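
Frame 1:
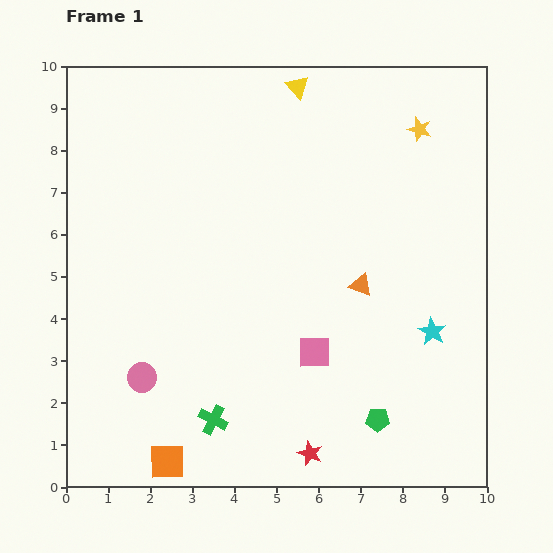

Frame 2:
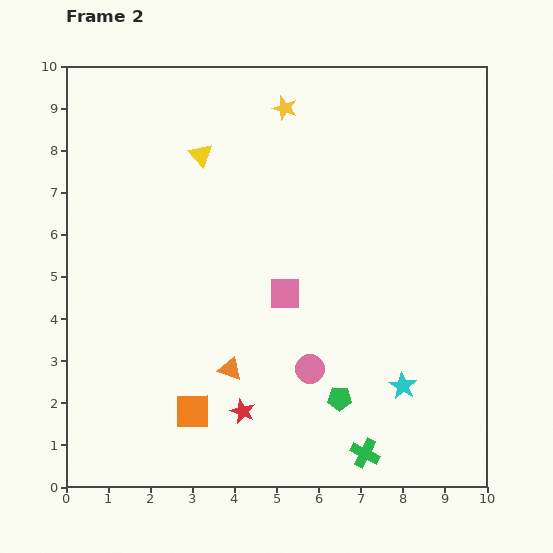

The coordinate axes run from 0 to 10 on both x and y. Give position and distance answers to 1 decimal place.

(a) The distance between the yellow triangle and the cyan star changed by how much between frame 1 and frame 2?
+0.7

Distance in frame 1: 6.6. Distance in frame 2: 7.3.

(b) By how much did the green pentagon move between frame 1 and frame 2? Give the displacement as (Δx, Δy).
(-0.9, 0.5)

The green pentagon was at (7.4, 1.6) in frame 1 and (6.5, 2.1) in frame 2.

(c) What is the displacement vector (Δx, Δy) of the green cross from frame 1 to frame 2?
(3.6, -0.8)

The green cross was at (3.5, 1.6) in frame 1 and (7.1, 0.8) in frame 2.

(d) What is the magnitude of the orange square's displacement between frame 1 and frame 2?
1.3

The orange square moved from (2.4, 0.6) to (3.0, 1.8), a distance of √(0.6² + 1.2²) ≈ 1.3.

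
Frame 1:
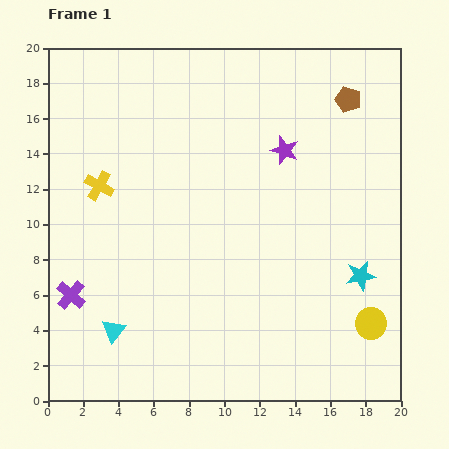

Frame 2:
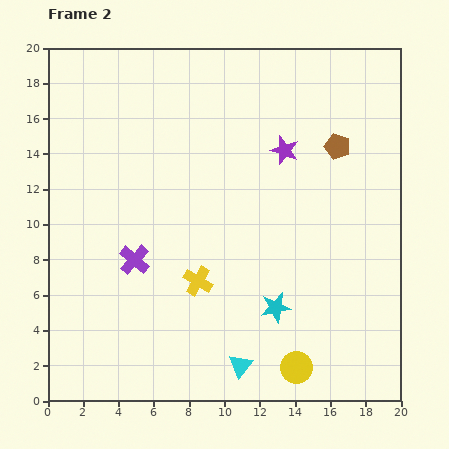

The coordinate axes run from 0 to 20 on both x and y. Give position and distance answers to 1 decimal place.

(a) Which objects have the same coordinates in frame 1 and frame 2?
the purple star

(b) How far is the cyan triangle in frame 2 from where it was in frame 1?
7.5

The cyan triangle moved from (3.7, 4.0) to (10.9, 2.0), a distance of √(7.2² + 2.0²) ≈ 7.5.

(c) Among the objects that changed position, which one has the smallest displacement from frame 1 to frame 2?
the brown pentagon

(moved 2.8)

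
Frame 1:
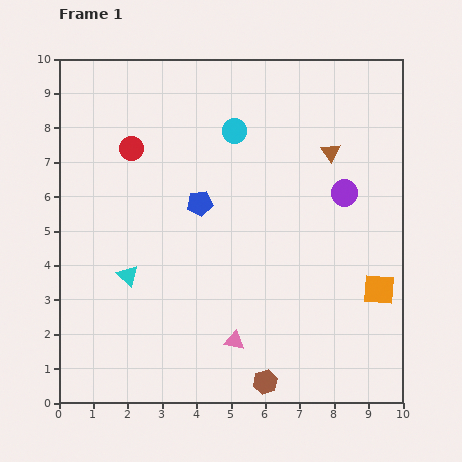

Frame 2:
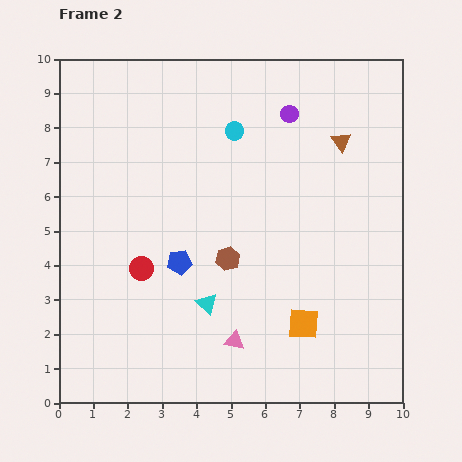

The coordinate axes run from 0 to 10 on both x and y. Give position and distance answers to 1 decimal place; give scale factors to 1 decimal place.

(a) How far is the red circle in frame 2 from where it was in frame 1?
3.5

The red circle moved from (2.1, 7.4) to (2.4, 3.9), a distance of √(0.3² + 3.5²) ≈ 3.5.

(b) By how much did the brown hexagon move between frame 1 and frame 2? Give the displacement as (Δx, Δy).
(-1.1, 3.6)

The brown hexagon was at (6.0, 0.6) in frame 1 and (4.9, 4.2) in frame 2.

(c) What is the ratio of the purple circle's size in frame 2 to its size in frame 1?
0.6×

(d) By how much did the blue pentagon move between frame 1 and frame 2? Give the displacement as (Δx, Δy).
(-0.6, -1.7)

The blue pentagon was at (4.1, 5.8) in frame 1 and (3.5, 4.1) in frame 2.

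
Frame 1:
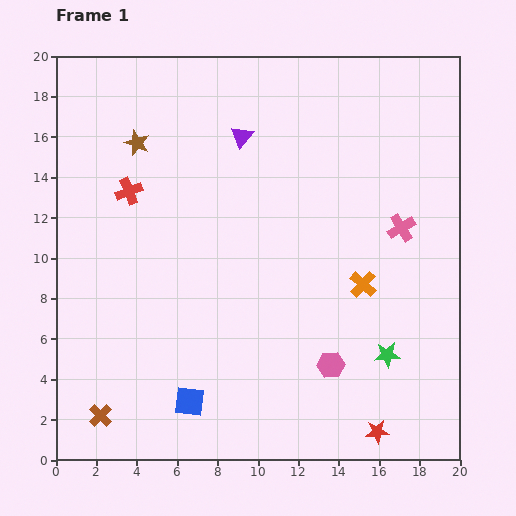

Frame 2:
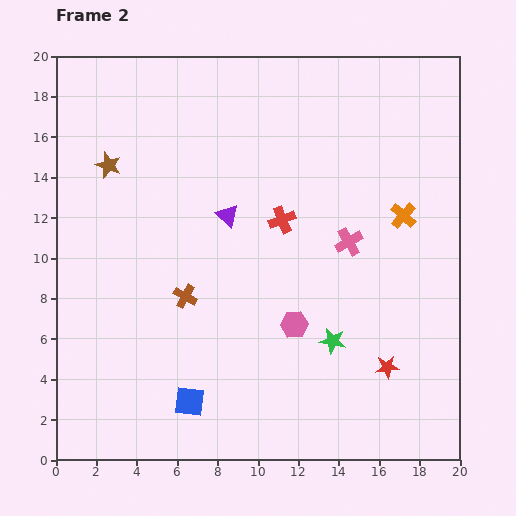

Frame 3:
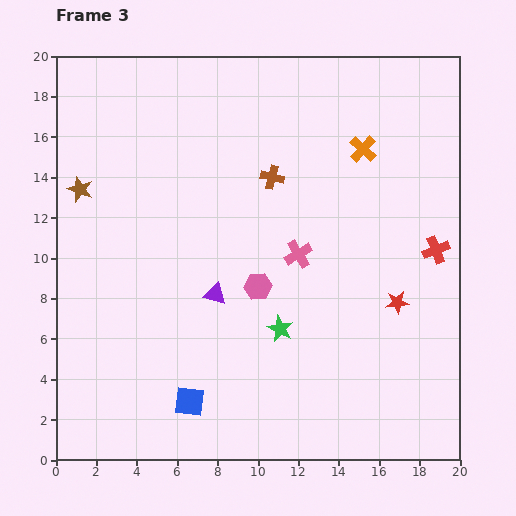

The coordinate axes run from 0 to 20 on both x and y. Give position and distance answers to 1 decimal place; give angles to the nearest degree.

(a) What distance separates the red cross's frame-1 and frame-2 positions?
7.7

The red cross moved from (3.6, 13.3) to (11.2, 11.9), a distance of √(7.6² + 1.4²) ≈ 7.7.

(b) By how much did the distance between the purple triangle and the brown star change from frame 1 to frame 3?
+3.3

Distance in frame 1: 5.2. Distance in frame 3: 8.5.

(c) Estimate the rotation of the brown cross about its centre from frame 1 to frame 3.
33° counter-clockwise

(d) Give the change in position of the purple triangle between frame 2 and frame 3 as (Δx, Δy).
(-0.6, -3.9)

The purple triangle was at (8.5, 12.1) in frame 2 and (7.9, 8.2) in frame 3.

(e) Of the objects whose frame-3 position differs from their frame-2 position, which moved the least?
the brown star

(moved 1.8)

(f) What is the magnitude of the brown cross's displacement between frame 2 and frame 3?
7.3

The brown cross moved from (6.4, 8.1) to (10.7, 14.0), a distance of √(4.3² + 5.9²) ≈ 7.3.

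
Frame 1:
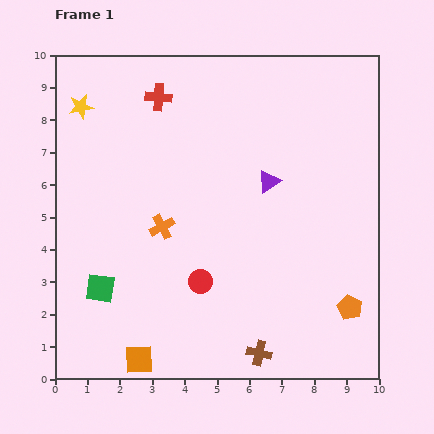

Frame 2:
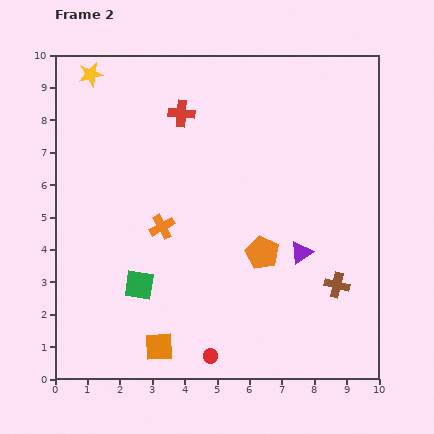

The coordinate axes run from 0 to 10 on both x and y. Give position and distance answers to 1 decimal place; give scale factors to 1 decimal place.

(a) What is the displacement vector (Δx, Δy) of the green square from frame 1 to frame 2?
(1.2, 0.1)

The green square was at (1.4, 2.8) in frame 1 and (2.6, 2.9) in frame 2.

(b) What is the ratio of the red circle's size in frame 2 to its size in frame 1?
0.6×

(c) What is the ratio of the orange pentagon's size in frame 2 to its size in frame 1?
1.3×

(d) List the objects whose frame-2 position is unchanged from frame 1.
the orange cross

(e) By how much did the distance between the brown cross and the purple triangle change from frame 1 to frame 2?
-3.8

Distance in frame 1: 5.3. Distance in frame 2: 1.5.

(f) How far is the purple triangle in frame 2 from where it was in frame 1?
2.4

The purple triangle moved from (6.6, 6.1) to (7.6, 3.9), a distance of √(1.0² + 2.2²) ≈ 2.4.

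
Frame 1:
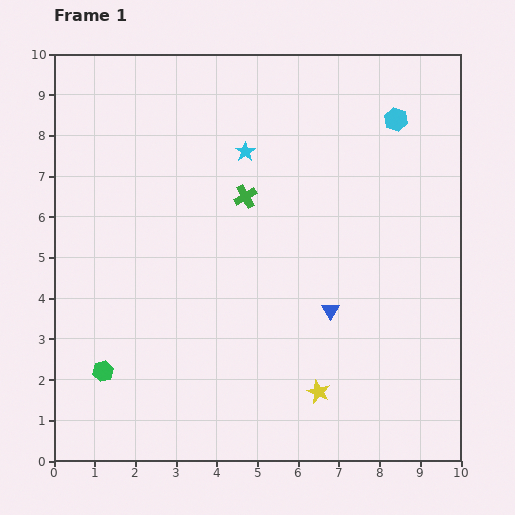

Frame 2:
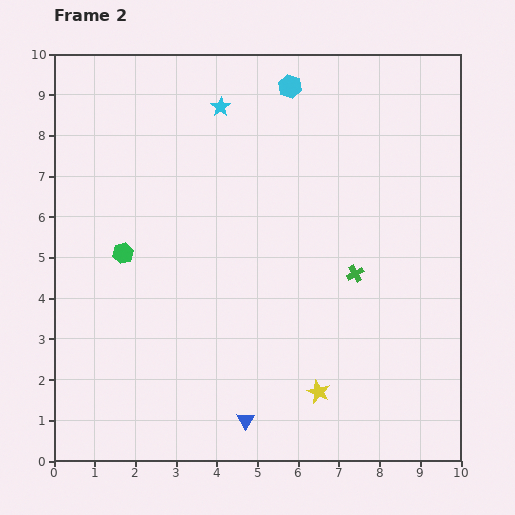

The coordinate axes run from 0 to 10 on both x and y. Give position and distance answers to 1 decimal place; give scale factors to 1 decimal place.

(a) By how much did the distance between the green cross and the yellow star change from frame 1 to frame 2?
-2.1

Distance in frame 1: 5.1. Distance in frame 2: 3.0.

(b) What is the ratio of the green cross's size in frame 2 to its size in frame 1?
0.7×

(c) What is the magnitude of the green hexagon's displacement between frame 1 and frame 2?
2.9

The green hexagon moved from (1.2, 2.2) to (1.7, 5.1), a distance of √(0.5² + 2.9²) ≈ 2.9.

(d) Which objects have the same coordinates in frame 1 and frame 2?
the yellow star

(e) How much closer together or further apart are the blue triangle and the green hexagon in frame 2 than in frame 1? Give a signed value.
-0.7

Distance in frame 1: 5.8. Distance in frame 2: 5.1.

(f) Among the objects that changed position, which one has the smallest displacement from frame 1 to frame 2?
the cyan star

(moved 1.3)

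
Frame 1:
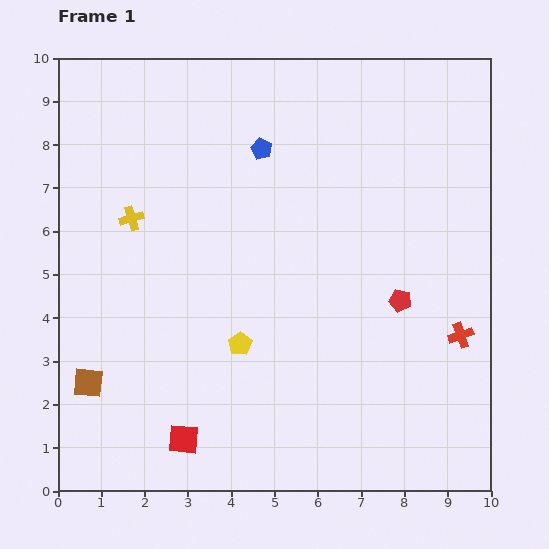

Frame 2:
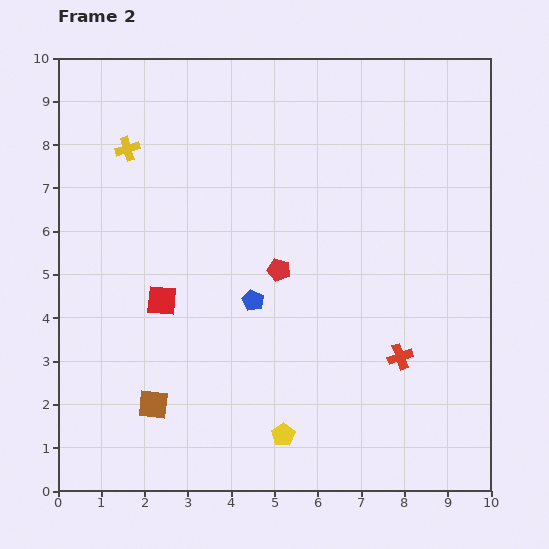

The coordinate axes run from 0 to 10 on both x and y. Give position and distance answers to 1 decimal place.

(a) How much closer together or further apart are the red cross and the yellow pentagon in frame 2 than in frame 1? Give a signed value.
-1.9

Distance in frame 1: 5.1. Distance in frame 2: 3.2.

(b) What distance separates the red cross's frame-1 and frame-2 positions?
1.5

The red cross moved from (9.3, 3.6) to (7.9, 3.1), a distance of √(1.4² + 0.5²) ≈ 1.5.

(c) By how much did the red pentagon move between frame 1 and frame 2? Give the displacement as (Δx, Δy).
(-2.8, 0.7)

The red pentagon was at (7.9, 4.4) in frame 1 and (5.1, 5.1) in frame 2.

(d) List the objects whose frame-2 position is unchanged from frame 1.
none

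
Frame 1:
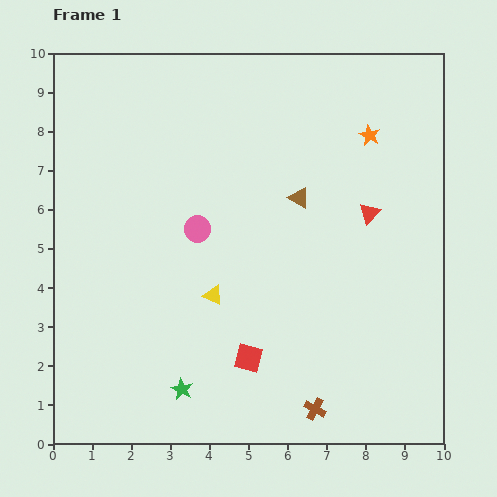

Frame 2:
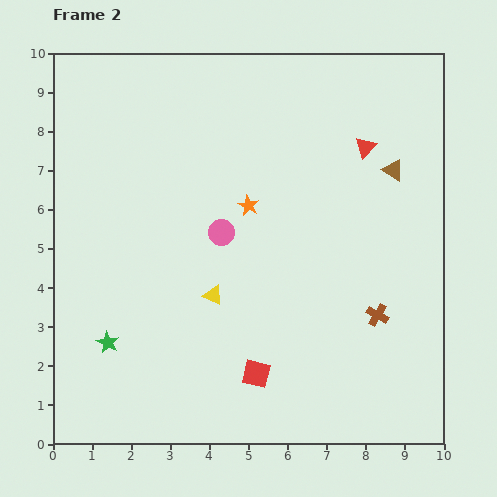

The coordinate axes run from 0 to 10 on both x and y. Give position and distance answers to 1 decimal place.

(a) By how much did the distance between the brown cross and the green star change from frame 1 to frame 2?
+3.5

Distance in frame 1: 3.4. Distance in frame 2: 6.9.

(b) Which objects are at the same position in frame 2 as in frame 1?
the yellow triangle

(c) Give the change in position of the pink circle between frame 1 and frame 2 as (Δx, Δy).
(0.6, -0.1)

The pink circle was at (3.7, 5.5) in frame 1 and (4.3, 5.4) in frame 2.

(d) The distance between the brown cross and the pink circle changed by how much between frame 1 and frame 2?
-1.0

Distance in frame 1: 5.5. Distance in frame 2: 4.5.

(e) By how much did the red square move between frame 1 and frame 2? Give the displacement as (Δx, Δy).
(0.2, -0.4)

The red square was at (5.0, 2.2) in frame 1 and (5.2, 1.8) in frame 2.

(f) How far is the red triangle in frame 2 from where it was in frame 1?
1.7

The red triangle moved from (8.1, 5.9) to (8.0, 7.6), a distance of √(0.1² + 1.7²) ≈ 1.7.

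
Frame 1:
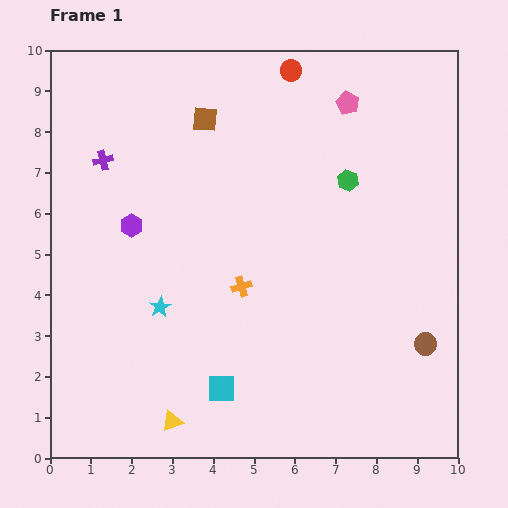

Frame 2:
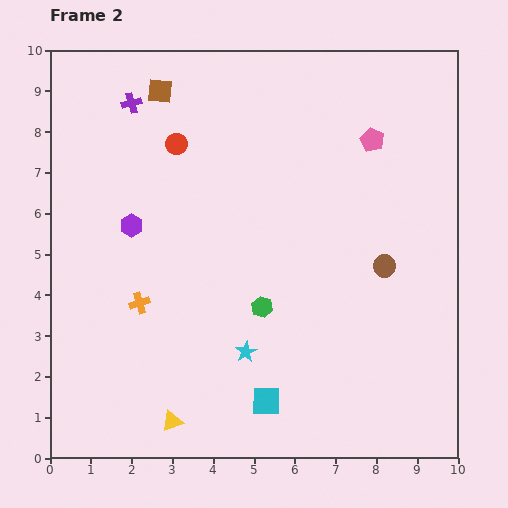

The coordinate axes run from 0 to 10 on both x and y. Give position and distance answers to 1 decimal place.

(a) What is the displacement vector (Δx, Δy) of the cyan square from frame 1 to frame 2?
(1.1, -0.3)

The cyan square was at (4.2, 1.7) in frame 1 and (5.3, 1.4) in frame 2.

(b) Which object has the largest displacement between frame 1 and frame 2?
the green hexagon

(moved 3.7; next 3.3)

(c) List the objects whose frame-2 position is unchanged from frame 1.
the purple hexagon, the yellow triangle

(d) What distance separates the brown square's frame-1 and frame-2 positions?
1.3

The brown square moved from (3.8, 8.3) to (2.7, 9.0), a distance of √(1.1² + 0.7²) ≈ 1.3.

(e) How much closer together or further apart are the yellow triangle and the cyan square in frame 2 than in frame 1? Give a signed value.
+1.0

Distance in frame 1: 1.4. Distance in frame 2: 2.4.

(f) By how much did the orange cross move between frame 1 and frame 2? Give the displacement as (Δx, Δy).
(-2.5, -0.4)

The orange cross was at (4.7, 4.2) in frame 1 and (2.2, 3.8) in frame 2.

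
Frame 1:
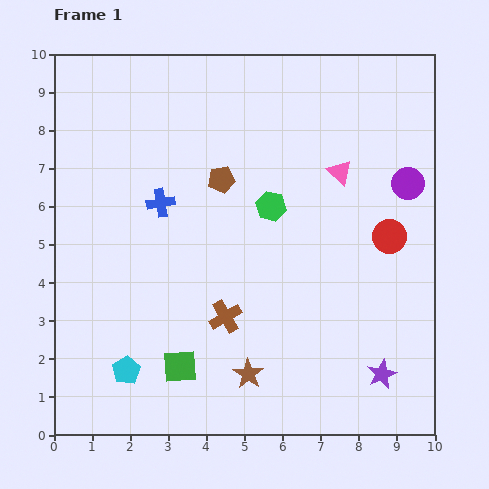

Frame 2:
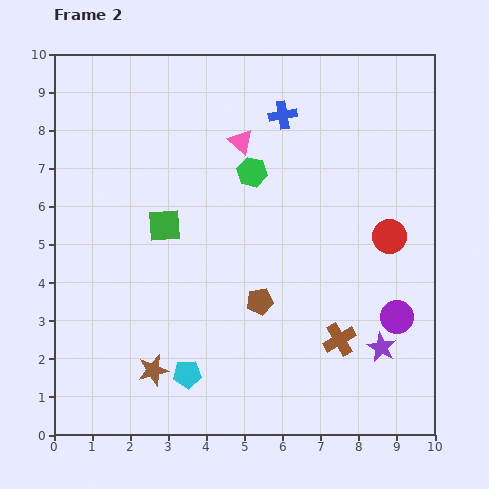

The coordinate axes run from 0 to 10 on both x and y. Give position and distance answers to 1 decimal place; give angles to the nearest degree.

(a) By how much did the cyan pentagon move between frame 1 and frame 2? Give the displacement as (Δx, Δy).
(1.6, -0.1)

The cyan pentagon was at (1.9, 1.7) in frame 1 and (3.5, 1.6) in frame 2.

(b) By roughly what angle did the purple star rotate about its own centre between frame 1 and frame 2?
18° counter-clockwise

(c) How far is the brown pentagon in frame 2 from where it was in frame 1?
3.4

The brown pentagon moved from (4.4, 6.7) to (5.4, 3.5), a distance of √(1.0² + 3.2²) ≈ 3.4.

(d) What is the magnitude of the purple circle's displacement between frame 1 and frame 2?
3.5

The purple circle moved from (9.3, 6.6) to (9.0, 3.1), a distance of √(0.3² + 3.5²) ≈ 3.5.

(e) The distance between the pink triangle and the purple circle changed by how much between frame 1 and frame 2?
+4.4

Distance in frame 1: 1.8. Distance in frame 2: 6.2.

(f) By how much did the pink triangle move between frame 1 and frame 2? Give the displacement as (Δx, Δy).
(-2.6, 0.8)

The pink triangle was at (7.5, 6.9) in frame 1 and (4.9, 7.7) in frame 2.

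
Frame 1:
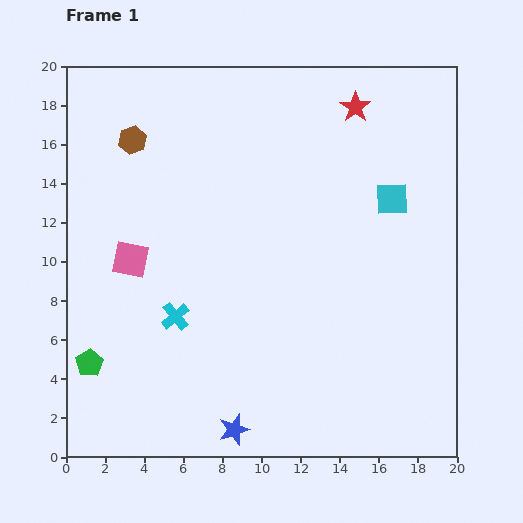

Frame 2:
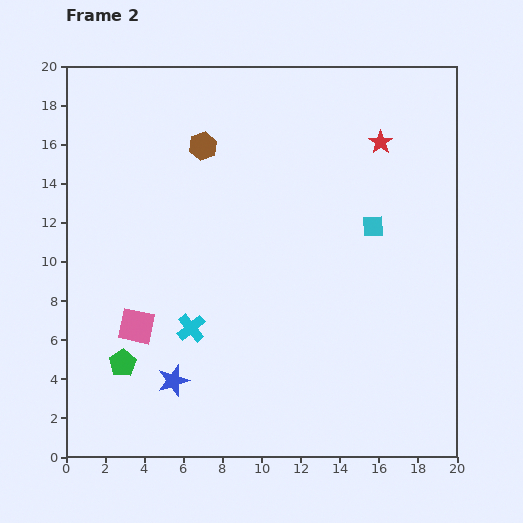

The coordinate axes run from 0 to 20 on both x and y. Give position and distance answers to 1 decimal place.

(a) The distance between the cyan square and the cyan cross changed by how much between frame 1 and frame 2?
-1.9

Distance in frame 1: 12.6. Distance in frame 2: 10.7.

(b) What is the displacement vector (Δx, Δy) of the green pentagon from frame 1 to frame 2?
(1.7, 0.0)

The green pentagon was at (1.2, 4.8) in frame 1 and (2.9, 4.8) in frame 2.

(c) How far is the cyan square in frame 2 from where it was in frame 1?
1.7

The cyan square moved from (16.7, 13.2) to (15.7, 11.8), a distance of √(1.0² + 1.4²) ≈ 1.7.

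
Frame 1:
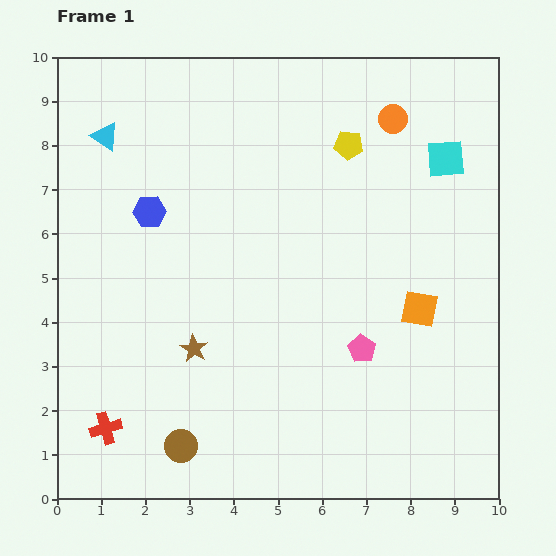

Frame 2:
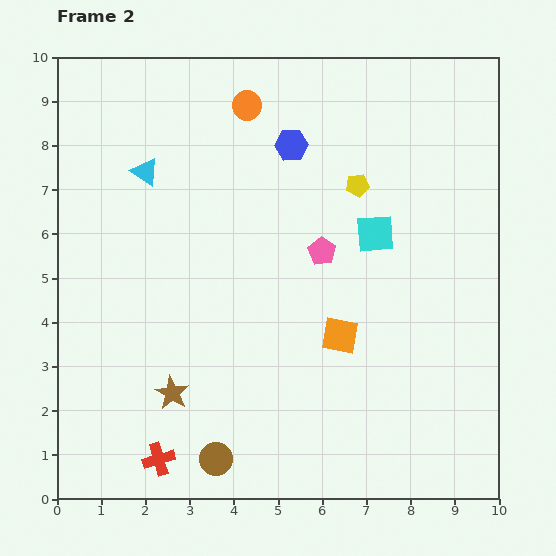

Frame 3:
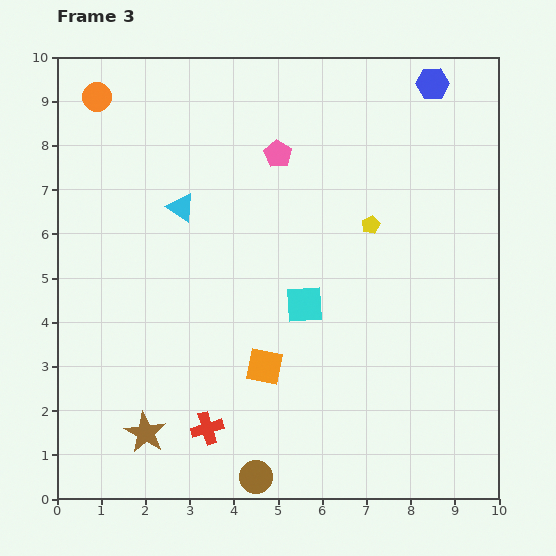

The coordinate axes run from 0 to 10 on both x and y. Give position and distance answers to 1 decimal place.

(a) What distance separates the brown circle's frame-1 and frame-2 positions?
0.9

The brown circle moved from (2.8, 1.2) to (3.6, 0.9), a distance of √(0.8² + 0.3²) ≈ 0.9.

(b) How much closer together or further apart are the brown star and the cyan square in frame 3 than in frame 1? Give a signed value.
-2.5

Distance in frame 1: 7.1. Distance in frame 3: 4.6.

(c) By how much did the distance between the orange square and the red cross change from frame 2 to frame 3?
-3.1

Distance in frame 2: 5.0. Distance in frame 3: 1.9.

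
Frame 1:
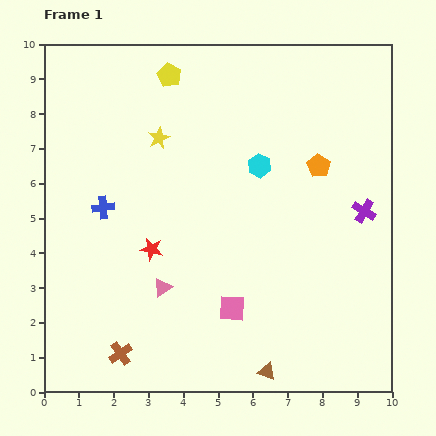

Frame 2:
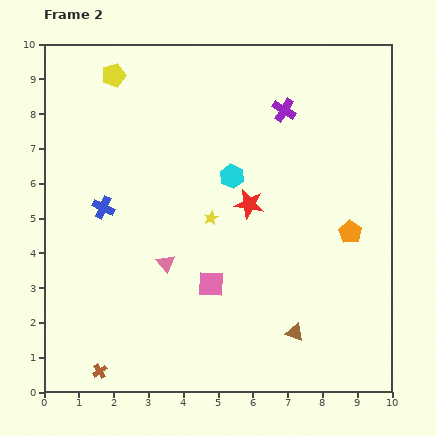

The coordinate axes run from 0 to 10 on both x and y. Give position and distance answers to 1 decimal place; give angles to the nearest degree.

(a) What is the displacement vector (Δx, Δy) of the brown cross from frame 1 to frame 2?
(-0.6, -0.5)

The brown cross was at (2.2, 1.1) in frame 1 and (1.6, 0.6) in frame 2.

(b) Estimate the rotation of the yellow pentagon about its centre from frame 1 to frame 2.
27° clockwise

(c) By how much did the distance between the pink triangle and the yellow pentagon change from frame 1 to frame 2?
-0.5

Distance in frame 1: 6.1. Distance in frame 2: 5.6.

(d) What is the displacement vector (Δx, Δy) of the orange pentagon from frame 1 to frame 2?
(0.9, -1.9)

The orange pentagon was at (7.9, 6.5) in frame 1 and (8.8, 4.6) in frame 2.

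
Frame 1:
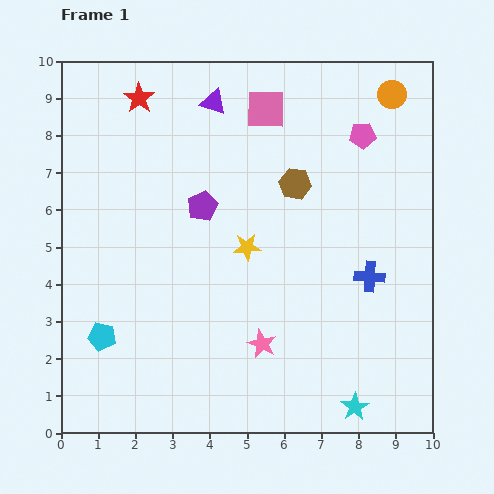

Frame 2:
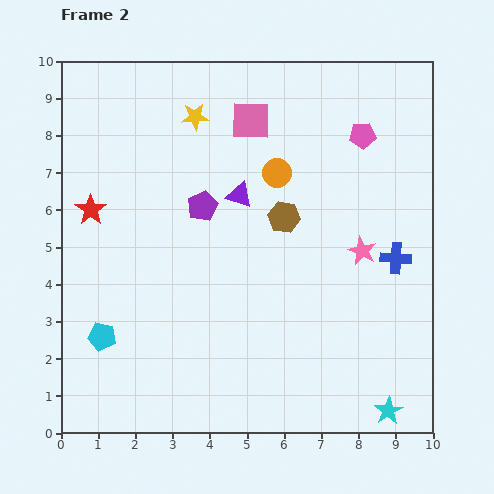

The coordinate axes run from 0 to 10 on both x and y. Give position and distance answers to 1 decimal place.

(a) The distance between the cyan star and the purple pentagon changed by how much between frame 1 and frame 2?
+0.6

Distance in frame 1: 6.8. Distance in frame 2: 7.4.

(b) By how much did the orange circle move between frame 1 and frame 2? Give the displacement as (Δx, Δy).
(-3.1, -2.1)

The orange circle was at (8.9, 9.1) in frame 1 and (5.8, 7.0) in frame 2.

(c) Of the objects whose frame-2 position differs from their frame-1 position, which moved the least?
the pink square

(moved 0.5)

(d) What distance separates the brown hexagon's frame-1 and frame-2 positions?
0.9

The brown hexagon moved from (6.3, 6.7) to (6.0, 5.8), a distance of √(0.3² + 0.9²) ≈ 0.9.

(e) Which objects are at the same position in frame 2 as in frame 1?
the purple pentagon, the cyan pentagon, the pink pentagon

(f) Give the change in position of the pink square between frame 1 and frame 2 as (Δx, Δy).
(-0.4, -0.3)

The pink square was at (5.5, 8.7) in frame 1 and (5.1, 8.4) in frame 2.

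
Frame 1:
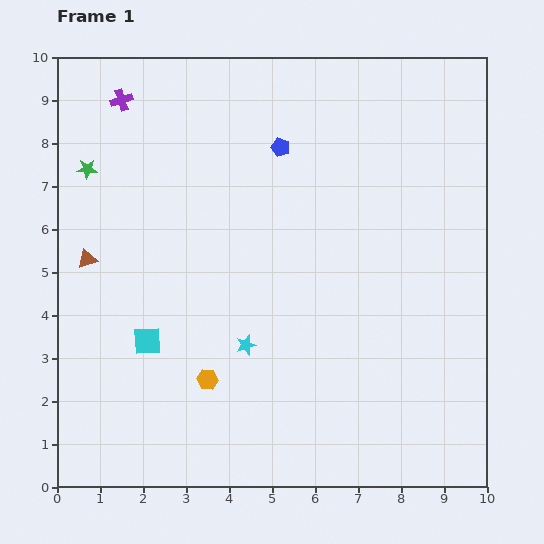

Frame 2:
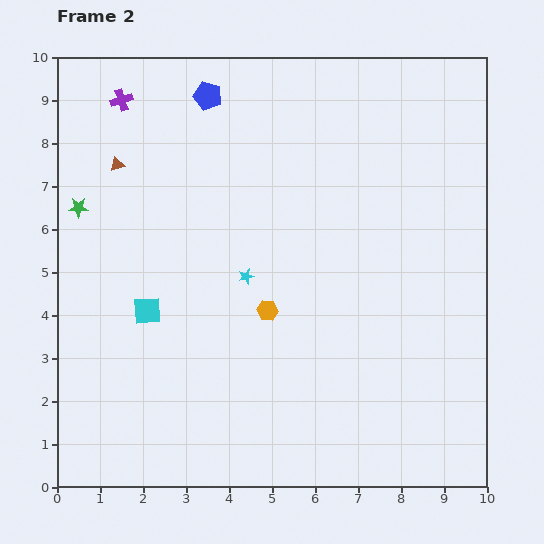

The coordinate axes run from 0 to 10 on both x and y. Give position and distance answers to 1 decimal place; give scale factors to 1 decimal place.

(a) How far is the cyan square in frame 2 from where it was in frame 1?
0.7

The cyan square moved from (2.1, 3.4) to (2.1, 4.1), a distance of √(0.0² + 0.7²) ≈ 0.7.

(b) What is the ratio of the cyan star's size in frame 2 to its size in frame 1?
0.8×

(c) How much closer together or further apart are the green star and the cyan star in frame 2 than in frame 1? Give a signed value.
-1.3

Distance in frame 1: 5.5. Distance in frame 2: 4.2.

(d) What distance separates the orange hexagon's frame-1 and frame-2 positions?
2.1

The orange hexagon moved from (3.5, 2.5) to (4.9, 4.1), a distance of √(1.4² + 1.6²) ≈ 2.1.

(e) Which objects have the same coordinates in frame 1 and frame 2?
the purple cross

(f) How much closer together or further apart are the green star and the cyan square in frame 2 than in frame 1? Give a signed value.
-1.3

Distance in frame 1: 4.2. Distance in frame 2: 2.9.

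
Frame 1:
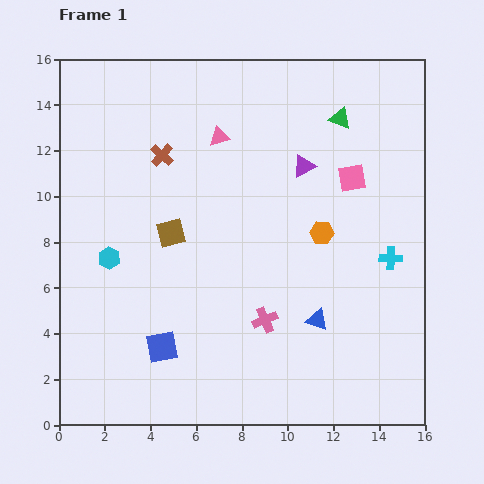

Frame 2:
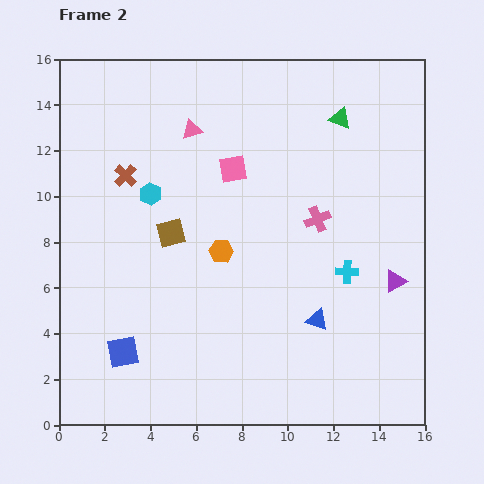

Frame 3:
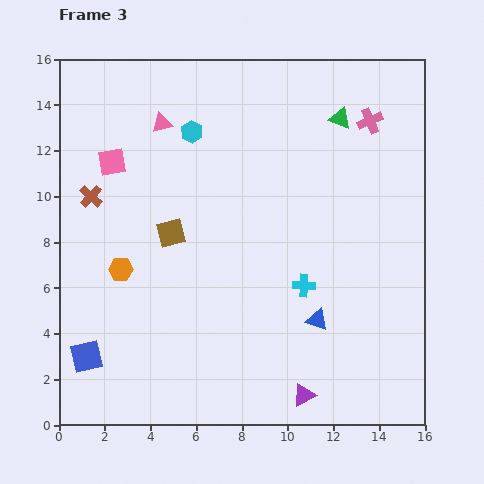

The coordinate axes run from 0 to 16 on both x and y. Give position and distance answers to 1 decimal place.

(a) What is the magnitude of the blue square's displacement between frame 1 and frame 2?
1.7

The blue square moved from (4.5, 3.4) to (2.8, 3.2), a distance of √(1.7² + 0.2²) ≈ 1.7.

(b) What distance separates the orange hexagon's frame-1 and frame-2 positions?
4.5

The orange hexagon moved from (11.5, 8.4) to (7.1, 7.6), a distance of √(4.4² + 0.8²) ≈ 4.5.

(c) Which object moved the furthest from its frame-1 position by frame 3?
the pink square

(moved 10.5; next 10.0)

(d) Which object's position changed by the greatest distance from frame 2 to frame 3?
the purple triangle

(moved 6.4; next 5.3)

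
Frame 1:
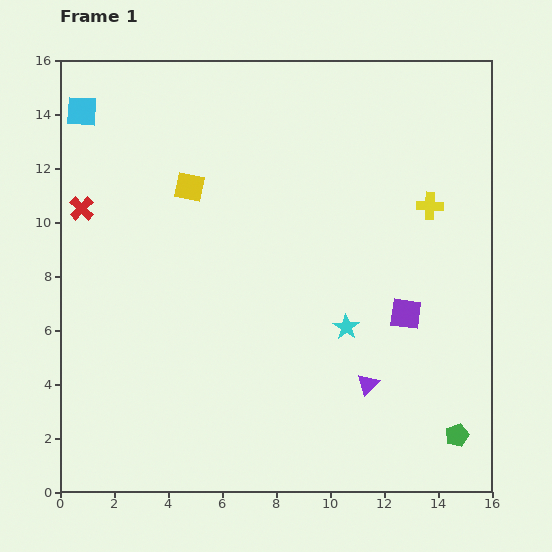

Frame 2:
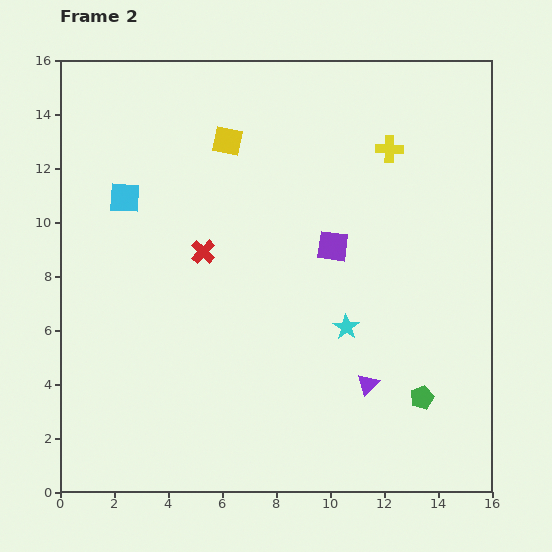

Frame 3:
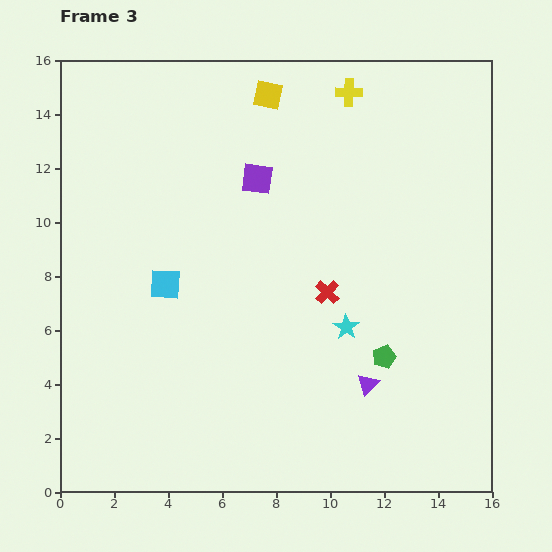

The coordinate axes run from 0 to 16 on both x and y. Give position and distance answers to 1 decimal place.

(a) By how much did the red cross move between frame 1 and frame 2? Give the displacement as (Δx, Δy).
(4.5, -1.6)

The red cross was at (0.8, 10.5) in frame 1 and (5.3, 8.9) in frame 2.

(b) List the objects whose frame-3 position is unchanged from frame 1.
the purple triangle, the cyan star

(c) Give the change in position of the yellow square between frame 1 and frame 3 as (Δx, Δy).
(2.9, 3.4)

The yellow square was at (4.8, 11.3) in frame 1 and (7.7, 14.7) in frame 3.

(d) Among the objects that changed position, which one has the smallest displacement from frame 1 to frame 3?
the green pentagon

(moved 4.0)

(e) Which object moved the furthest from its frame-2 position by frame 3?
the red cross

(moved 4.8; next 3.8)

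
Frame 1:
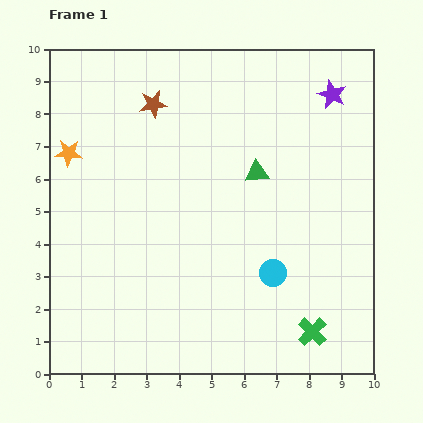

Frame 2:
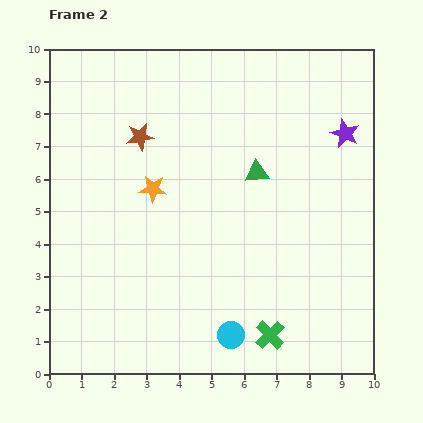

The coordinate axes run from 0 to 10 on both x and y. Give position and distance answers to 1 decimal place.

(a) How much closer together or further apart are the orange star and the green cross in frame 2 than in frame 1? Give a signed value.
-3.5

Distance in frame 1: 9.3. Distance in frame 2: 5.8.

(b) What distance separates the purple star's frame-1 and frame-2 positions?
1.3

The purple star moved from (8.7, 8.6) to (9.1, 7.4), a distance of √(0.4² + 1.2²) ≈ 1.3.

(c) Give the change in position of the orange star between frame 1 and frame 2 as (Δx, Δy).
(2.6, -1.1)

The orange star was at (0.6, 6.8) in frame 1 and (3.2, 5.7) in frame 2.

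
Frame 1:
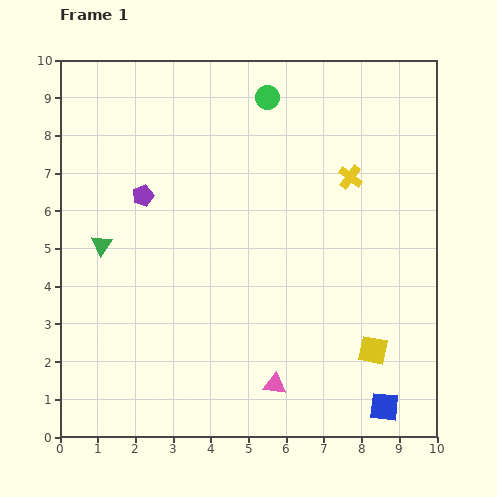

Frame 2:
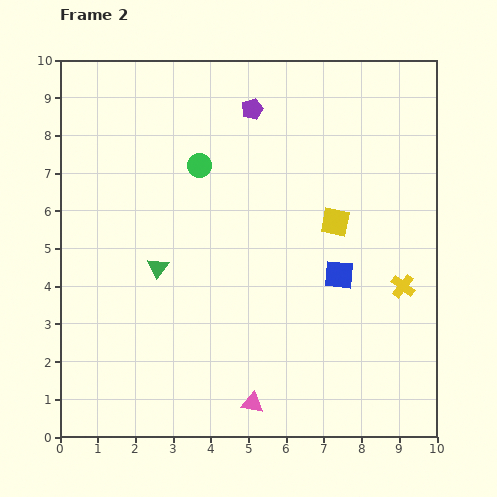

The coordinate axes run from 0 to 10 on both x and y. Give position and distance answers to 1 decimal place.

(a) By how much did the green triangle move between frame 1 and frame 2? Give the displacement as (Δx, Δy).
(1.5, -0.6)

The green triangle was at (1.1, 5.1) in frame 1 and (2.6, 4.5) in frame 2.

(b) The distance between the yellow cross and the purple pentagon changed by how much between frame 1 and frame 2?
+0.7

Distance in frame 1: 5.5. Distance in frame 2: 6.2.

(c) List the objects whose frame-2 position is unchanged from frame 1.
none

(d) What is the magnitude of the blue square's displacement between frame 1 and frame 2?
3.7

The blue square moved from (8.6, 0.8) to (7.4, 4.3), a distance of √(1.2² + 3.5²) ≈ 3.7.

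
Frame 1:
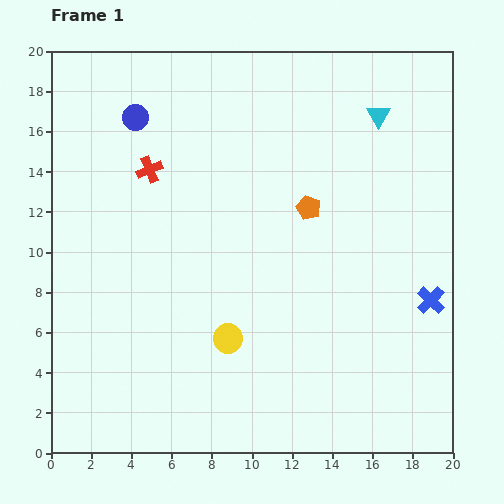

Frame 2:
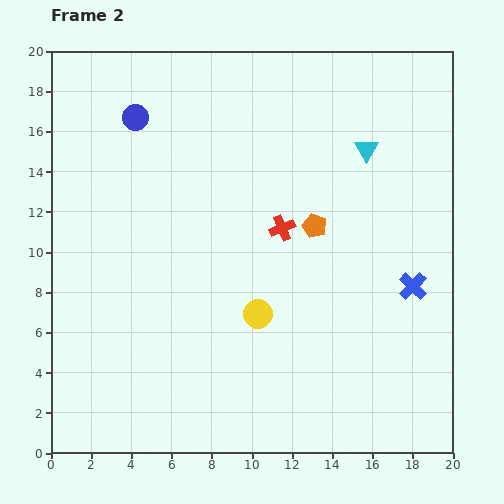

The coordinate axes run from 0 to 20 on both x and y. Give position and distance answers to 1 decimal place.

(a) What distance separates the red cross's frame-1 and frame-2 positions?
7.2

The red cross moved from (4.9, 14.1) to (11.5, 11.2), a distance of √(6.6² + 2.9²) ≈ 7.2.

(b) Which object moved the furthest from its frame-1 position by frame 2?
the red cross

(moved 7.2; next 1.9)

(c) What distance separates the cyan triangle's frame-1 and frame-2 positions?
1.8

The cyan triangle moved from (16.3, 16.8) to (15.7, 15.1), a distance of √(0.6² + 1.7²) ≈ 1.8.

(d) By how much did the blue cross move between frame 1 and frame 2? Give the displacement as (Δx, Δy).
(-0.9, 0.7)

The blue cross was at (18.9, 7.6) in frame 1 and (18.0, 8.3) in frame 2.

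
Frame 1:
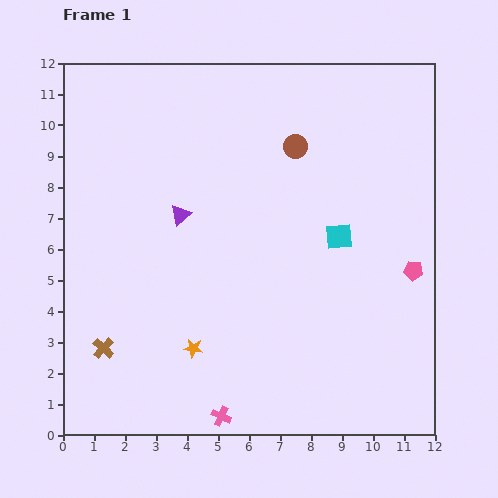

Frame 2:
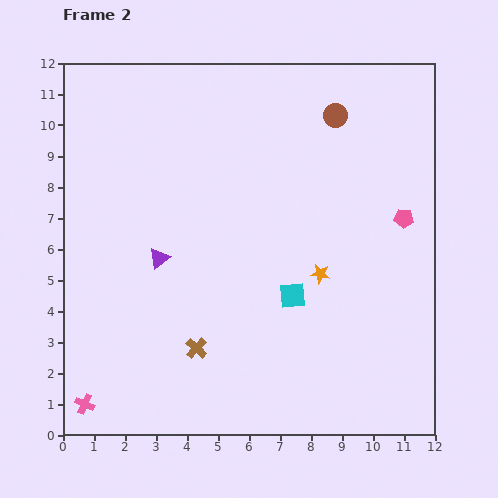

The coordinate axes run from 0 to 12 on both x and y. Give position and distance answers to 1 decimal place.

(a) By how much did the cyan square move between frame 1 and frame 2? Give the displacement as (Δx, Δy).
(-1.5, -1.9)

The cyan square was at (8.9, 6.4) in frame 1 and (7.4, 4.5) in frame 2.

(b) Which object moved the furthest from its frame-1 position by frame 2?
the orange star

(moved 4.8; next 4.4)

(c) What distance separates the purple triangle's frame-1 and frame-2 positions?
1.6

The purple triangle moved from (3.8, 7.1) to (3.1, 5.7), a distance of √(0.7² + 1.4²) ≈ 1.6.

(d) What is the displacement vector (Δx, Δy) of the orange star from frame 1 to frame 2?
(4.1, 2.4)

The orange star was at (4.2, 2.8) in frame 1 and (8.3, 5.2) in frame 2.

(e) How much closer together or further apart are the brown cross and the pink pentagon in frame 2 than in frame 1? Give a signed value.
-2.4

Distance in frame 1: 10.3. Distance in frame 2: 7.9.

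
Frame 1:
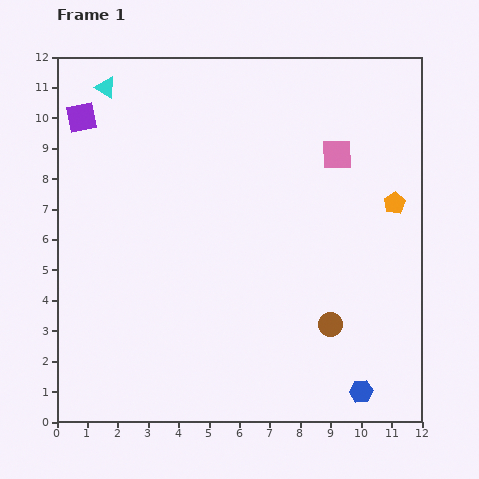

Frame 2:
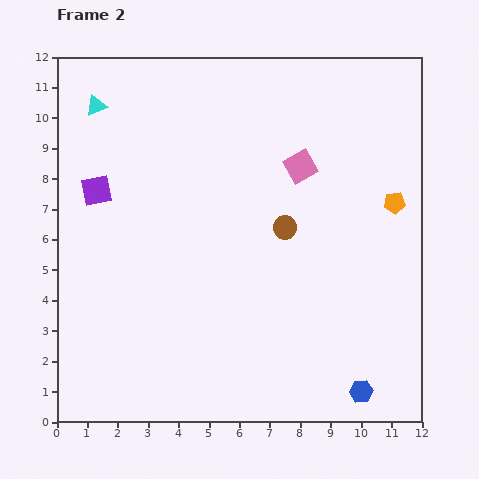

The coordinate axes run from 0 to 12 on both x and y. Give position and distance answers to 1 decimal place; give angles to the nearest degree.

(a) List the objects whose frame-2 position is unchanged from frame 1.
the orange pentagon, the blue hexagon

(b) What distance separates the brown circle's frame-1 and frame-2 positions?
3.5

The brown circle moved from (9.0, 3.2) to (7.5, 6.4), a distance of √(1.5² + 3.2²) ≈ 3.5.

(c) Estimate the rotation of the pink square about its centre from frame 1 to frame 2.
29° counter-clockwise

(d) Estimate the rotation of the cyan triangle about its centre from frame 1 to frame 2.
54° counter-clockwise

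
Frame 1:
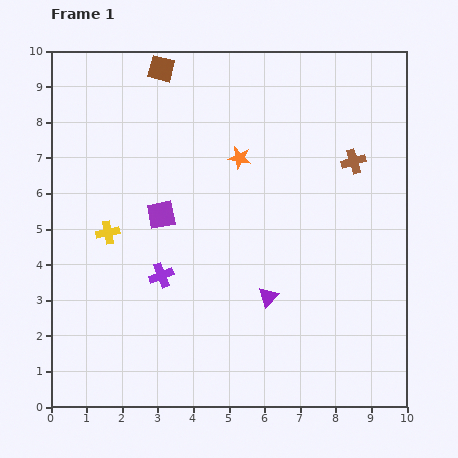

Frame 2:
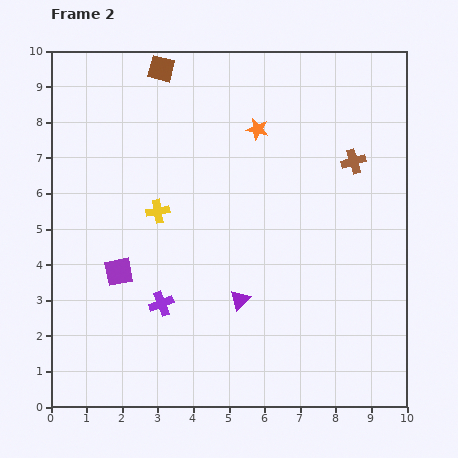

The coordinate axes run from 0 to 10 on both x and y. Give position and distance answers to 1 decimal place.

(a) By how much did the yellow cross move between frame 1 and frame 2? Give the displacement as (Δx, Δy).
(1.4, 0.6)

The yellow cross was at (1.6, 4.9) in frame 1 and (3.0, 5.5) in frame 2.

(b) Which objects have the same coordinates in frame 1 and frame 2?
the brown cross, the brown square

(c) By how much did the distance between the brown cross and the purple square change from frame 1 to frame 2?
+1.7

Distance in frame 1: 5.6. Distance in frame 2: 7.3.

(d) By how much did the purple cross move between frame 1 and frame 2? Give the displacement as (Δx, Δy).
(0.0, -0.8)

The purple cross was at (3.1, 3.7) in frame 1 and (3.1, 2.9) in frame 2.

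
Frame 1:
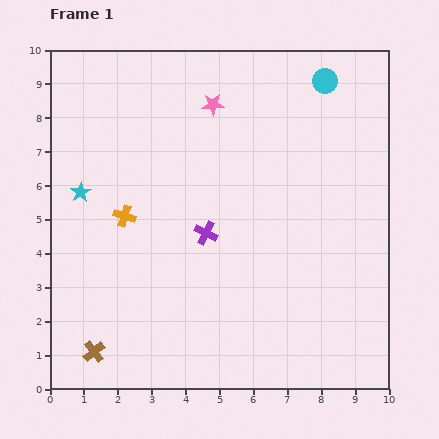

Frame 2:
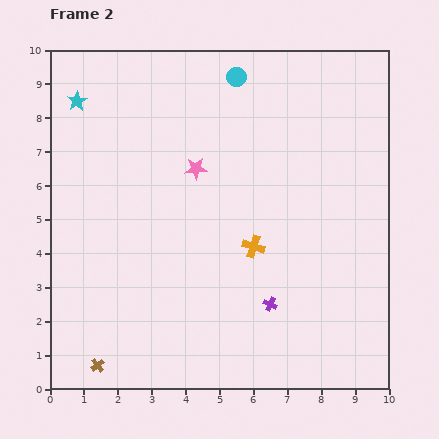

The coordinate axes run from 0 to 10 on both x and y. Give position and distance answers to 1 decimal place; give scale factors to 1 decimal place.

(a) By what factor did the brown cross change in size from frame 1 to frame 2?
0.6×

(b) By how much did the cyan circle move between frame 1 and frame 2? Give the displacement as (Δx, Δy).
(-2.6, 0.1)

The cyan circle was at (8.1, 9.1) in frame 1 and (5.5, 9.2) in frame 2.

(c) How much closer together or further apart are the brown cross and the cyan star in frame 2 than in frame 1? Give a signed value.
+3.1

Distance in frame 1: 4.7. Distance in frame 2: 7.8.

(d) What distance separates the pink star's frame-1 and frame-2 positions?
2.0

The pink star moved from (4.8, 8.4) to (4.3, 6.5), a distance of √(0.5² + 1.9²) ≈ 2.0.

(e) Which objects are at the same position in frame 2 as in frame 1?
none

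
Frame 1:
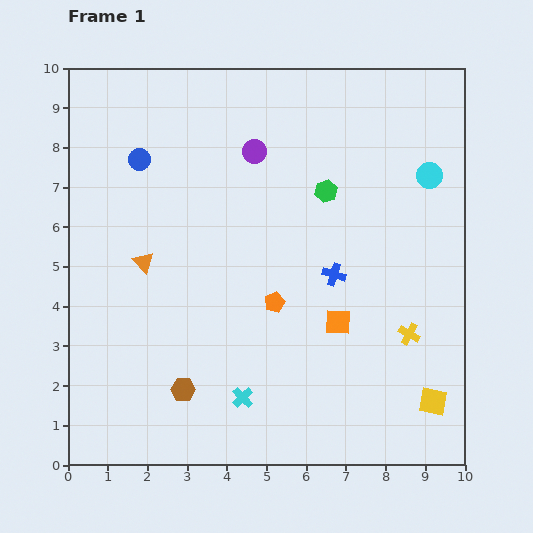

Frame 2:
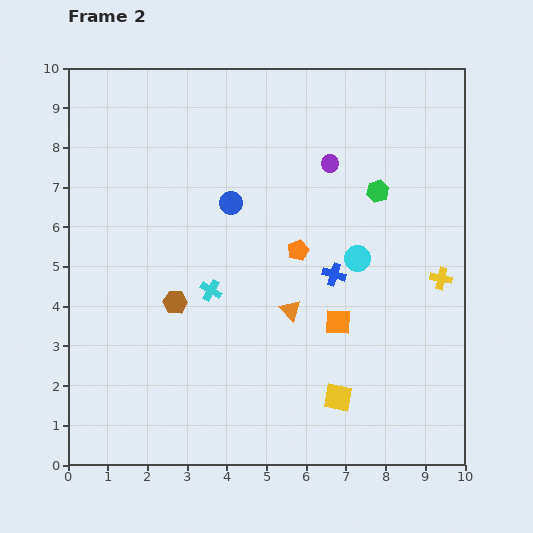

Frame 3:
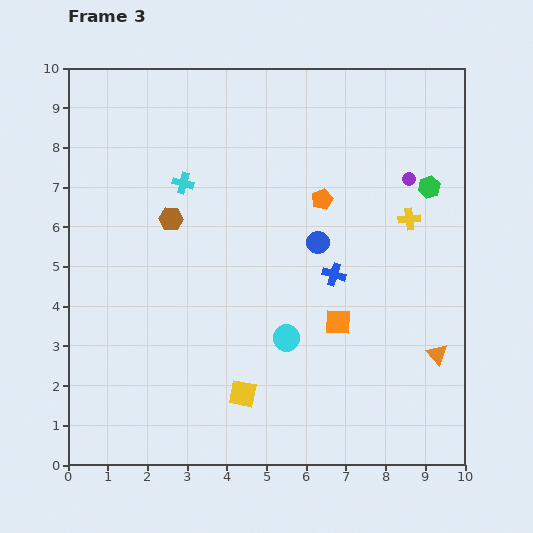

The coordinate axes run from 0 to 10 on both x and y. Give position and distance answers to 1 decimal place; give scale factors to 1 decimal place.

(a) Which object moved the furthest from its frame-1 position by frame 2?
the orange triangle

(moved 3.9; next 2.8)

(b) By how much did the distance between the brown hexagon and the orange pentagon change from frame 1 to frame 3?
+0.6

Distance in frame 1: 3.2. Distance in frame 3: 3.8.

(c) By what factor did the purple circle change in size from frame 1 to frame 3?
0.6×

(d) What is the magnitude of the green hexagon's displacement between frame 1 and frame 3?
2.6

The green hexagon moved from (6.5, 6.9) to (9.1, 7.0), a distance of √(2.6² + 0.1²) ≈ 2.6.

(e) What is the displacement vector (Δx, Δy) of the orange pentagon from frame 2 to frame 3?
(0.6, 1.3)

The orange pentagon was at (5.8, 5.4) in frame 2 and (6.4, 6.7) in frame 3.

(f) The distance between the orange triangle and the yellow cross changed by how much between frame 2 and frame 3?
-0.4

Distance in frame 2: 3.9. Distance in frame 3: 3.5.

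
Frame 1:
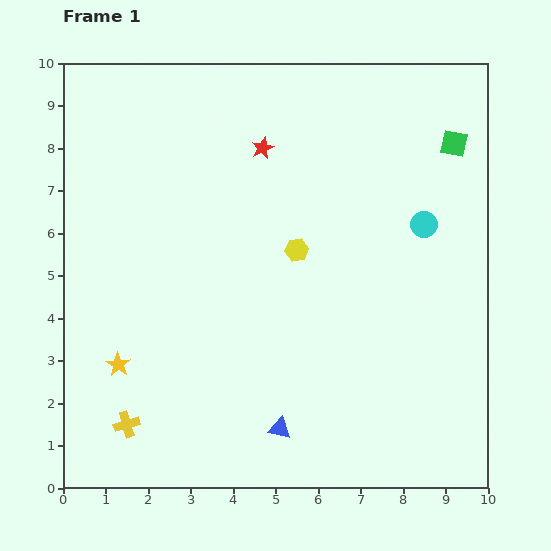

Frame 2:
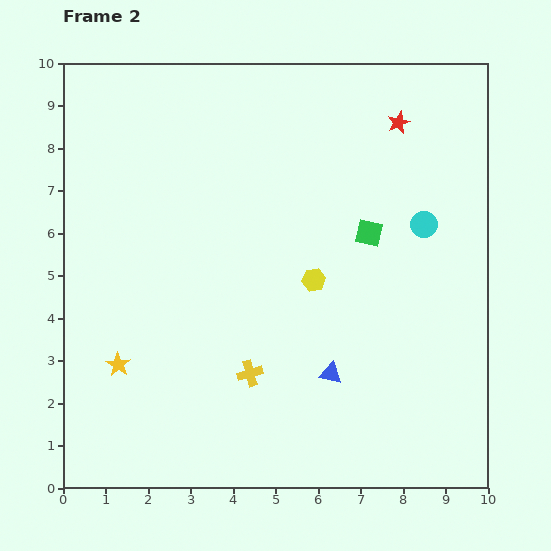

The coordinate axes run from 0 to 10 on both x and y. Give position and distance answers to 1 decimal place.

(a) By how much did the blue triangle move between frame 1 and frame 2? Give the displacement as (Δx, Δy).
(1.2, 1.3)

The blue triangle was at (5.1, 1.4) in frame 1 and (6.3, 2.7) in frame 2.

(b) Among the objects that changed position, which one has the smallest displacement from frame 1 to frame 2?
the yellow hexagon

(moved 0.8)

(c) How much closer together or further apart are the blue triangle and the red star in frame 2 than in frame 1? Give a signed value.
-0.5

Distance in frame 1: 6.6. Distance in frame 2: 6.1.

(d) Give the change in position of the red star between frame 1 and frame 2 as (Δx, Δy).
(3.2, 0.6)

The red star was at (4.7, 8.0) in frame 1 and (7.9, 8.6) in frame 2.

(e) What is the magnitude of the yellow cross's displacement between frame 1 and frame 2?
3.1

The yellow cross moved from (1.5, 1.5) to (4.4, 2.7), a distance of √(2.9² + 1.2²) ≈ 3.1.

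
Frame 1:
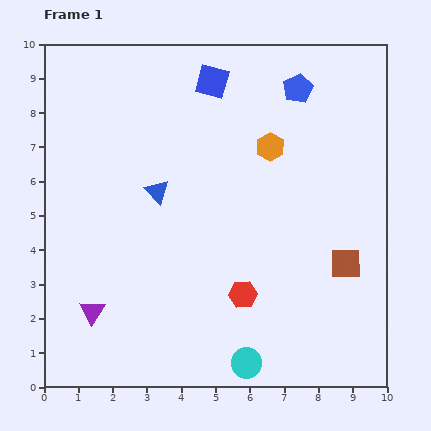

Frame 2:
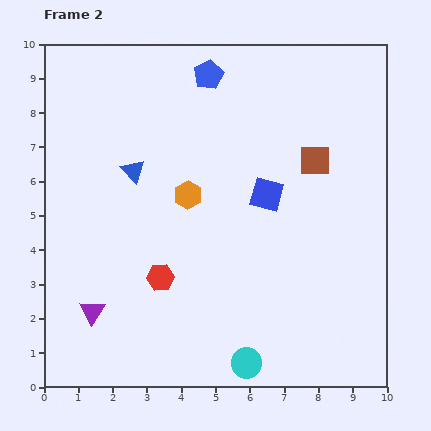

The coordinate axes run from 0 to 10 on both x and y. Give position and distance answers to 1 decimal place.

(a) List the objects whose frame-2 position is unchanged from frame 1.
the cyan circle, the purple triangle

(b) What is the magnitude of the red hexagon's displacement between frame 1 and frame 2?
2.5

The red hexagon moved from (5.8, 2.7) to (3.4, 3.2), a distance of √(2.4² + 0.5²) ≈ 2.5.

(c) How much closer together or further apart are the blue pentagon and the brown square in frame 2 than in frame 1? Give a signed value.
-1.3

Distance in frame 1: 5.3. Distance in frame 2: 4.0.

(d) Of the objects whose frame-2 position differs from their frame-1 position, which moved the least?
the blue triangle

(moved 0.9)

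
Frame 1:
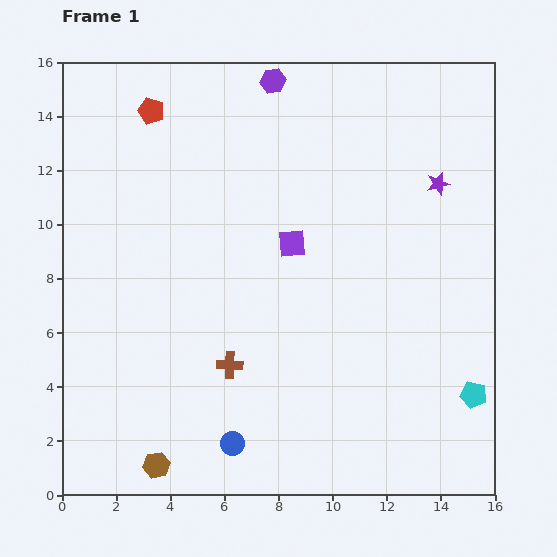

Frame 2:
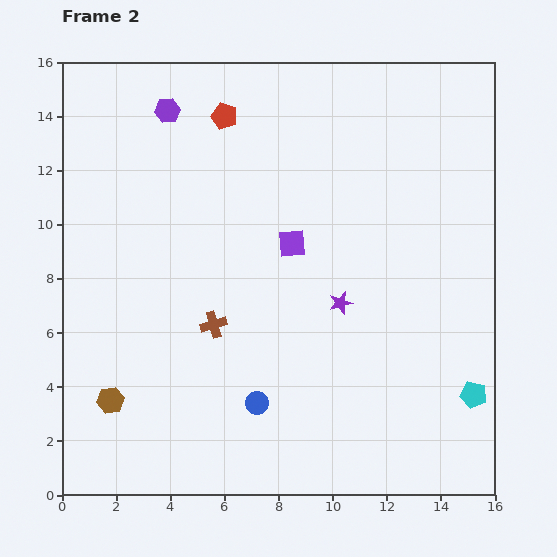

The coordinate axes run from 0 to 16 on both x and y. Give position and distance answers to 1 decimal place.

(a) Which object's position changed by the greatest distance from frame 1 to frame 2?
the purple star

(moved 5.7; next 4.1)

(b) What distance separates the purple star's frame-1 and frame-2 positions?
5.7

The purple star moved from (13.9, 11.5) to (10.3, 7.1), a distance of √(3.6² + 4.4²) ≈ 5.7.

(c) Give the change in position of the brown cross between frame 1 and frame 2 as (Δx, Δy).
(-0.6, 1.5)

The brown cross was at (6.2, 4.8) in frame 1 and (5.6, 6.3) in frame 2.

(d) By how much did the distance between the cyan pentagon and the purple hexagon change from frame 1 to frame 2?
+1.6

Distance in frame 1: 13.8. Distance in frame 2: 15.4.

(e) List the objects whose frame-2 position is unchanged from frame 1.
the cyan pentagon, the purple square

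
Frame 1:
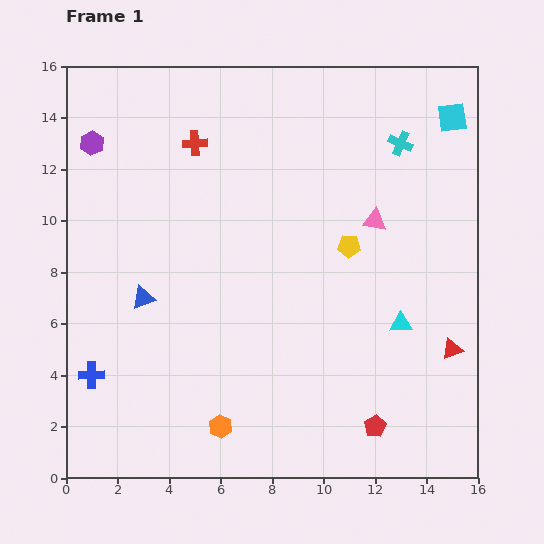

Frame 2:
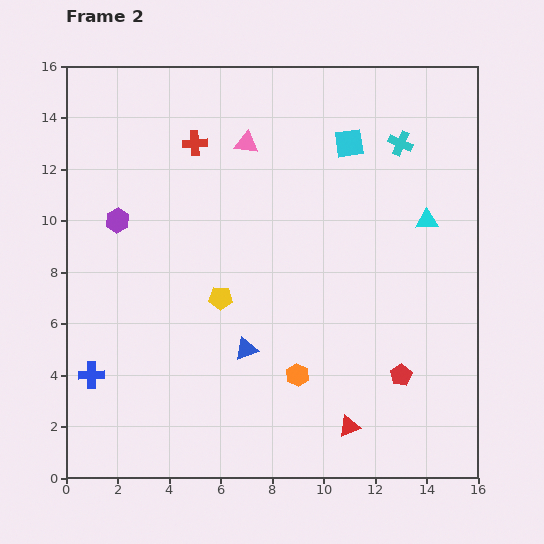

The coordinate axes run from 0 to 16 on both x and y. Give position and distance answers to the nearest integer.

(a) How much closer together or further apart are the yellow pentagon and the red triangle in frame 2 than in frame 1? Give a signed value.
+1

Distance in frame 1: 6. Distance in frame 2: 7.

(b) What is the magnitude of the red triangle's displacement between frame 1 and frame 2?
5

The red triangle moved from (15, 5) to (11, 2), a distance of √(4² + 3²) ≈ 5.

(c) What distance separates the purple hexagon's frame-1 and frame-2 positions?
3

The purple hexagon moved from (1, 13) to (2, 10), a distance of √(1² + 3²) ≈ 3.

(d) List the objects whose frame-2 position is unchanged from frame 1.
the blue cross, the red cross, the cyan cross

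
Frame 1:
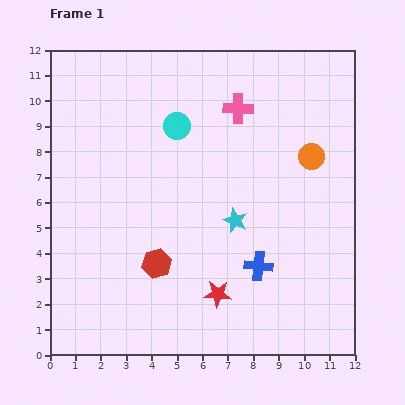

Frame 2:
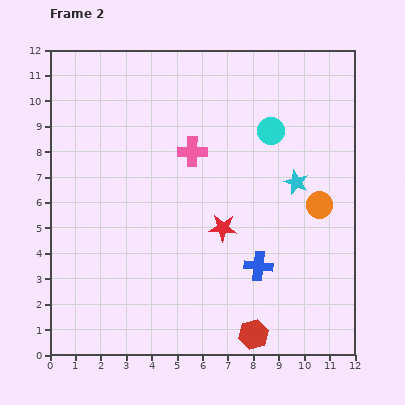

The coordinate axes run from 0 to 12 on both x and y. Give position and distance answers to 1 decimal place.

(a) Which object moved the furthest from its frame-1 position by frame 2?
the red hexagon

(moved 4.7; next 3.7)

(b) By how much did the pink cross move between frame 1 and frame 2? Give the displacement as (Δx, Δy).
(-1.8, -1.7)

The pink cross was at (7.4, 9.7) in frame 1 and (5.6, 8.0) in frame 2.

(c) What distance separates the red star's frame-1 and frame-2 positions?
2.6

The red star moved from (6.6, 2.4) to (6.8, 5.0), a distance of √(0.2² + 2.6²) ≈ 2.6.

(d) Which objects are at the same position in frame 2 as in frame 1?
the blue cross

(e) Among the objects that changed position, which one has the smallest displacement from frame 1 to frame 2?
the orange circle

(moved 1.9)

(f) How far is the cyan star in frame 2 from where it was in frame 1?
2.8

The cyan star moved from (7.3, 5.3) to (9.7, 6.8), a distance of √(2.4² + 1.5²) ≈ 2.8.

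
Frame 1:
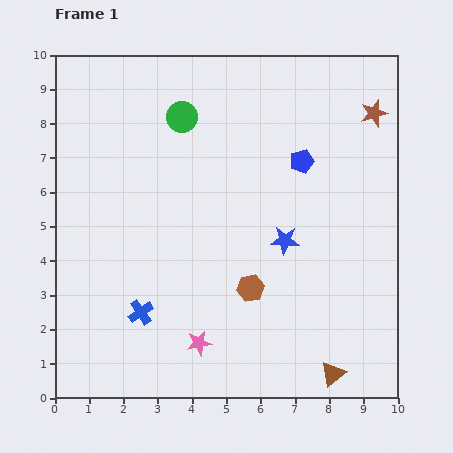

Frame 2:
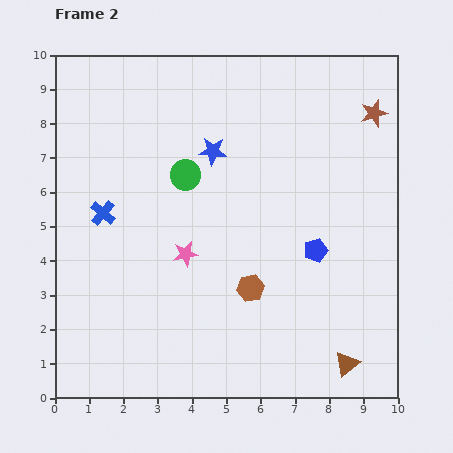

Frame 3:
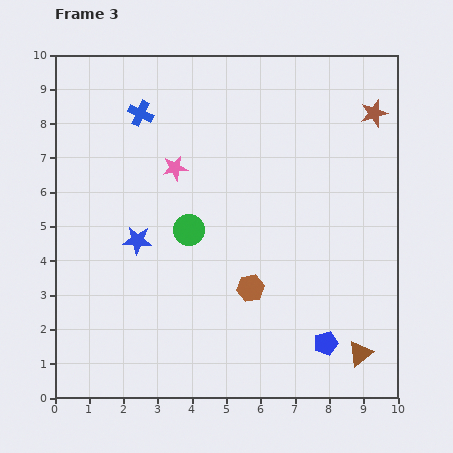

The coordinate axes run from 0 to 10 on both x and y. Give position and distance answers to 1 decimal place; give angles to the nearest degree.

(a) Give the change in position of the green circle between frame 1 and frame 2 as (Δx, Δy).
(0.1, -1.7)

The green circle was at (3.7, 8.2) in frame 1 and (3.8, 6.5) in frame 2.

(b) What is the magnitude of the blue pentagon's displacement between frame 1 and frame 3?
5.3

The blue pentagon moved from (7.2, 6.9) to (7.9, 1.6), a distance of √(0.7² + 5.3²) ≈ 5.3.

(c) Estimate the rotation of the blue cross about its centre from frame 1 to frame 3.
31° counter-clockwise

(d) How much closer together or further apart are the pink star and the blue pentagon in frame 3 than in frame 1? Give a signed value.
+0.6

Distance in frame 1: 6.1. Distance in frame 3: 6.7.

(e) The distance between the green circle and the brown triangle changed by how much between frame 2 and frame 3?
-1.0

Distance in frame 2: 7.2. Distance in frame 3: 6.2.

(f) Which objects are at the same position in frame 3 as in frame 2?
the brown hexagon, the brown star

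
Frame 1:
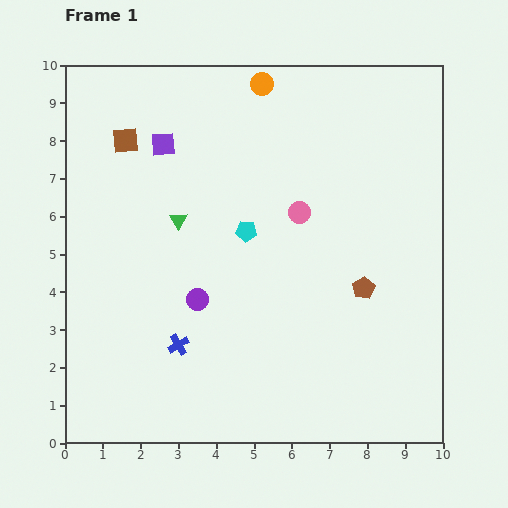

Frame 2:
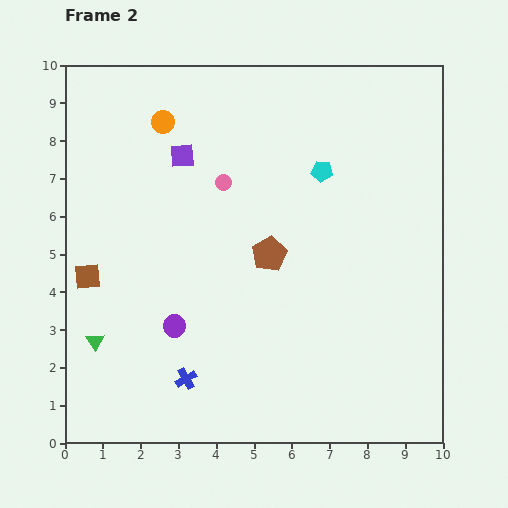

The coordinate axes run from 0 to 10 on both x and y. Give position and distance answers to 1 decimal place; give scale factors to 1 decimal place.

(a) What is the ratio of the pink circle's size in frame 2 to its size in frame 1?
0.7×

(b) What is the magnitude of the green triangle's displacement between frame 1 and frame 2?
3.9

The green triangle moved from (3.0, 5.9) to (0.8, 2.7), a distance of √(2.2² + 3.2²) ≈ 3.9.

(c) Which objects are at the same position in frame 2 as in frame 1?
none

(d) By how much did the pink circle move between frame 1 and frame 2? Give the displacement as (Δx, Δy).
(-2.0, 0.8)

The pink circle was at (6.2, 6.1) in frame 1 and (4.2, 6.9) in frame 2.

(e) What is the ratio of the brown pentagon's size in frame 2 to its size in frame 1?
1.6×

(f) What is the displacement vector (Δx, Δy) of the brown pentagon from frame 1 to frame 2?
(-2.5, 0.9)

The brown pentagon was at (7.9, 4.1) in frame 1 and (5.4, 5.0) in frame 2.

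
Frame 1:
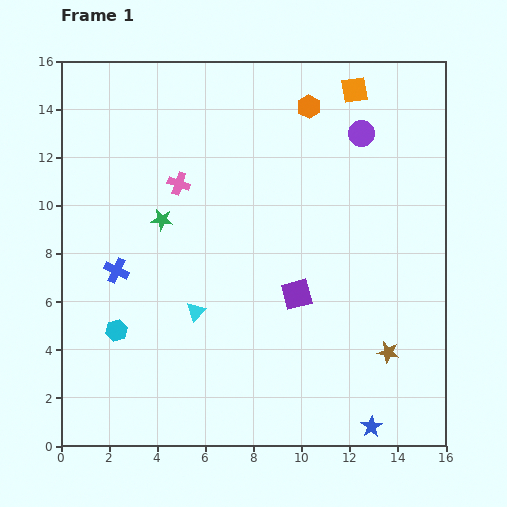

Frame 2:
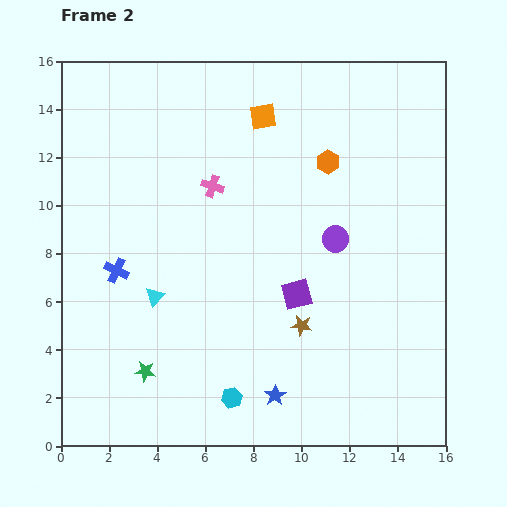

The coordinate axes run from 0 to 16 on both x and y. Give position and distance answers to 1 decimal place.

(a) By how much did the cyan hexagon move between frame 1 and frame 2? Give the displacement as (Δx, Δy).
(4.8, -2.8)

The cyan hexagon was at (2.3, 4.8) in frame 1 and (7.1, 2.0) in frame 2.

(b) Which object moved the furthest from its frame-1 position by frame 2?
the green star

(moved 6.3; next 5.6)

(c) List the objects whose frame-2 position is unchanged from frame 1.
the purple square, the blue cross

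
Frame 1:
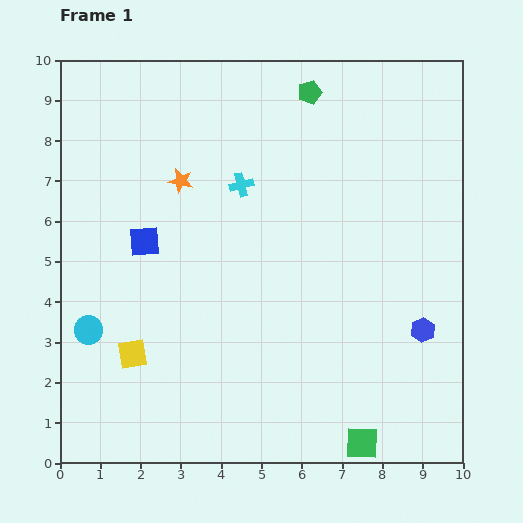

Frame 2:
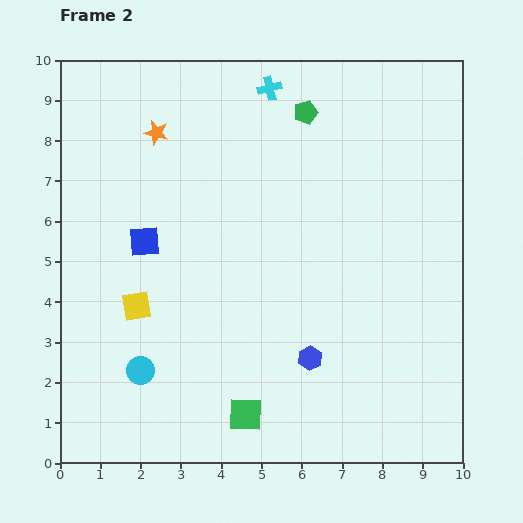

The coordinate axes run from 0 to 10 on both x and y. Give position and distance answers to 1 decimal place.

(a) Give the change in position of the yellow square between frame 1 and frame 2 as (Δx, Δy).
(0.1, 1.2)

The yellow square was at (1.8, 2.7) in frame 1 and (1.9, 3.9) in frame 2.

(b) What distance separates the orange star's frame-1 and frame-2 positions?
1.3

The orange star moved from (3.0, 7.0) to (2.4, 8.2), a distance of √(0.6² + 1.2²) ≈ 1.3.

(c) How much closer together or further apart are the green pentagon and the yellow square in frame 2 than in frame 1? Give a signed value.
-1.4

Distance in frame 1: 7.8. Distance in frame 2: 6.4.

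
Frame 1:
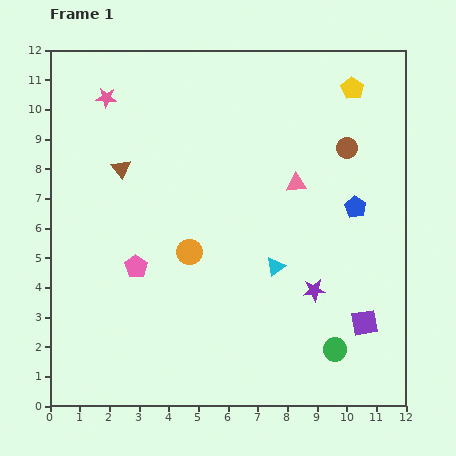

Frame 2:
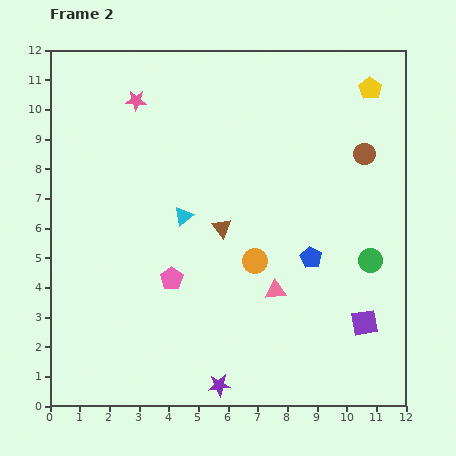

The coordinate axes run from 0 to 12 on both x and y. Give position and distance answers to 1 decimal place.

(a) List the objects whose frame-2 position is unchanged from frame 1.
the purple square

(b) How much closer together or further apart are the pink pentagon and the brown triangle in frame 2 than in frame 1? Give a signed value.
-0.9

Distance in frame 1: 3.3. Distance in frame 2: 2.4.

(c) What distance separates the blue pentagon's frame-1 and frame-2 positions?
2.3

The blue pentagon moved from (10.3, 6.7) to (8.8, 5.0), a distance of √(1.5² + 1.7²) ≈ 2.3.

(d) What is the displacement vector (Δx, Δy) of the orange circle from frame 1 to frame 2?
(2.2, -0.3)

The orange circle was at (4.7, 5.2) in frame 1 and (6.9, 4.9) in frame 2.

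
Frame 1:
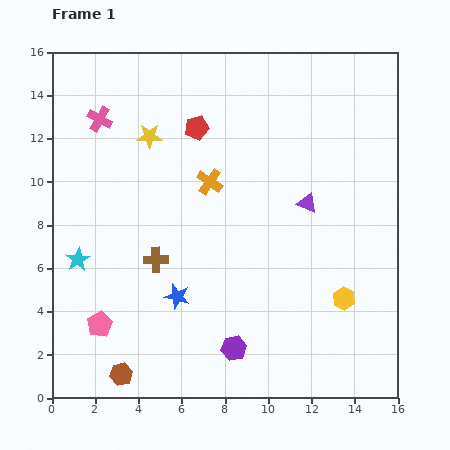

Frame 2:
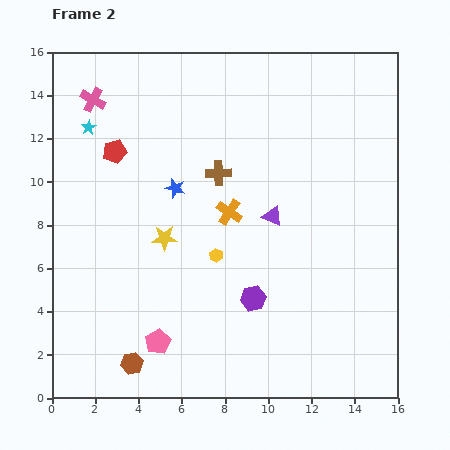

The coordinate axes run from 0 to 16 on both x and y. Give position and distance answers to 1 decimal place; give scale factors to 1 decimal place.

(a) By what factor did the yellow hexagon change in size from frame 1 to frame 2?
0.6×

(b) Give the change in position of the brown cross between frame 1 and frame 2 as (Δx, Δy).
(2.9, 4.0)

The brown cross was at (4.8, 6.4) in frame 1 and (7.7, 10.4) in frame 2.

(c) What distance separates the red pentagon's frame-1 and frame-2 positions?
4.0

The red pentagon moved from (6.7, 12.5) to (2.9, 11.4), a distance of √(3.8² + 1.1²) ≈ 4.0.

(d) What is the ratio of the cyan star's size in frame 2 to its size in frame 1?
0.6×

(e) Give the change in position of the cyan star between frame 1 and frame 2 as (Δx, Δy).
(0.5, 6.1)

The cyan star was at (1.2, 6.4) in frame 1 and (1.7, 12.5) in frame 2.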